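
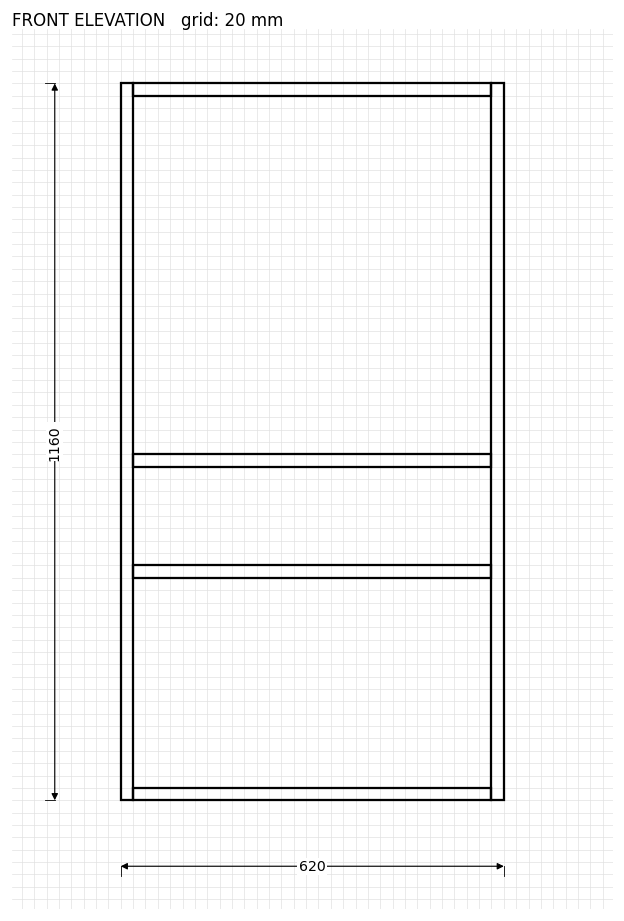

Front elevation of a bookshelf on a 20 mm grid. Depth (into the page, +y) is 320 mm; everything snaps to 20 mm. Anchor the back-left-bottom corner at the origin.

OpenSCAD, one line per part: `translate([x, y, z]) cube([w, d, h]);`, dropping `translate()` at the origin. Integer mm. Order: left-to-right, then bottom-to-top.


cube([20, 320, 1160]);
translate([20, 0, 0]) cube([580, 320, 20]);
translate([20, 0, 360]) cube([580, 320, 20]);
translate([20, 0, 540]) cube([580, 320, 20]);
translate([20, 0, 1140]) cube([580, 320, 20]);
translate([600, 0, 0]) cube([20, 320, 1160]);


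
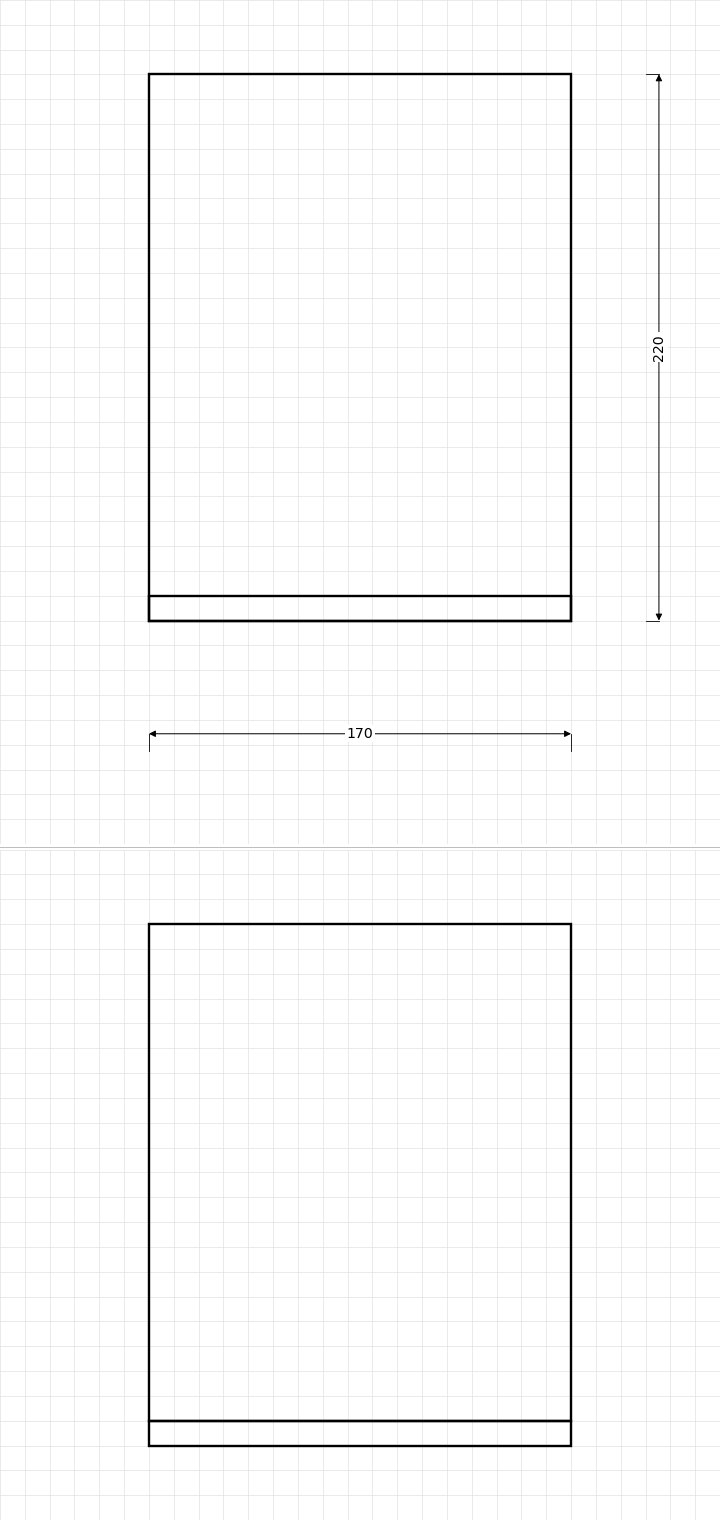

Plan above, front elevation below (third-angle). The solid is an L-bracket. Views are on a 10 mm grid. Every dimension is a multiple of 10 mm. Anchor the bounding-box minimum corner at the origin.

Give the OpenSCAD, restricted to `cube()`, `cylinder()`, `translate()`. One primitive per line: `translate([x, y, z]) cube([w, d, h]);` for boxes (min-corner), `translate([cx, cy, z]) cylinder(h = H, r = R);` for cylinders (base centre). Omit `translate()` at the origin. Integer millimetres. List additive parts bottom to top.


cube([170, 220, 10]);
translate([0, 0, 10]) cube([170, 10, 200]);


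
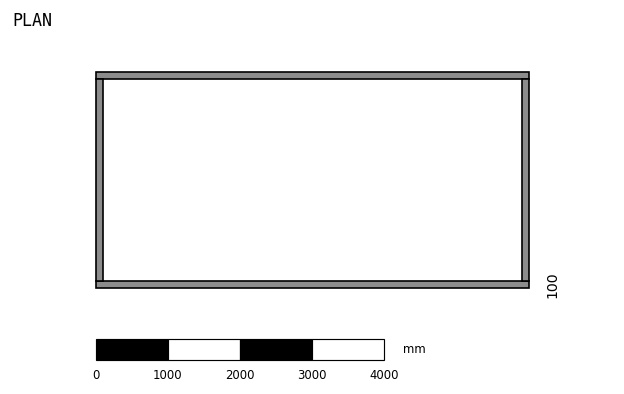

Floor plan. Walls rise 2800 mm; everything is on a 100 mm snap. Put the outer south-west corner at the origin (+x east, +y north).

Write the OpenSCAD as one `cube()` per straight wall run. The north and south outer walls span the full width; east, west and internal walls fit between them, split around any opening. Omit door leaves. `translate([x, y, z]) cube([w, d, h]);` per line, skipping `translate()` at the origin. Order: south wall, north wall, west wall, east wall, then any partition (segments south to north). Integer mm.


cube([6000, 100, 2800]);
translate([0, 2900, 0]) cube([6000, 100, 2800]);
translate([0, 100, 0]) cube([100, 2800, 2800]);
translate([5900, 100, 0]) cube([100, 2800, 2800]);


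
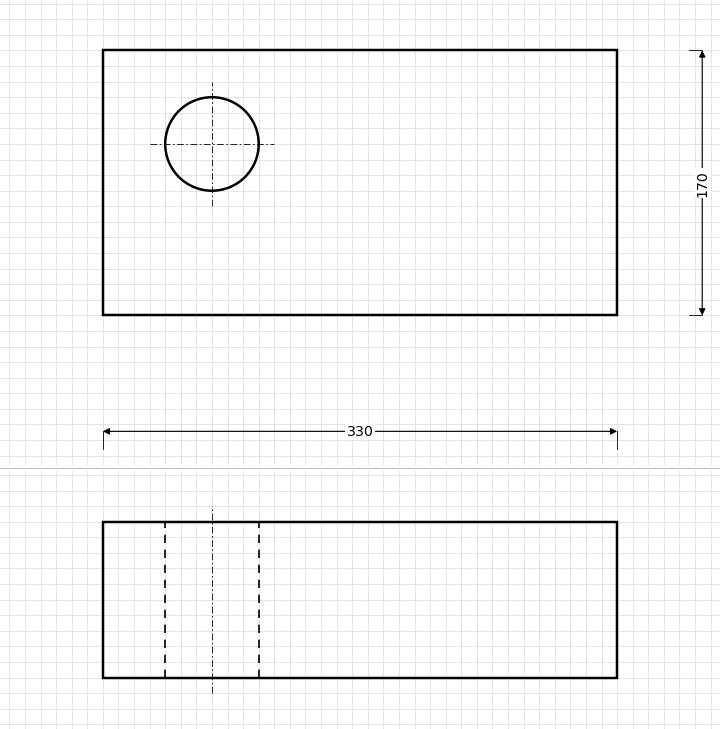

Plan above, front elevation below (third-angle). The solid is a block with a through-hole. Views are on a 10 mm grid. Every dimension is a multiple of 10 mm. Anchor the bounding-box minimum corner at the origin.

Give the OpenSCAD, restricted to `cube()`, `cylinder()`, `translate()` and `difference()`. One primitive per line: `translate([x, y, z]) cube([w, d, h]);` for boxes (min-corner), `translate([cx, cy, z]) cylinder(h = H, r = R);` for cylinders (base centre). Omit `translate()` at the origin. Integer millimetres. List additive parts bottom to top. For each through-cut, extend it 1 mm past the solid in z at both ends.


difference() {
  cube([330, 170, 100]);
  translate([70, 110, -1]) cylinder(h = 102, r = 30);
}


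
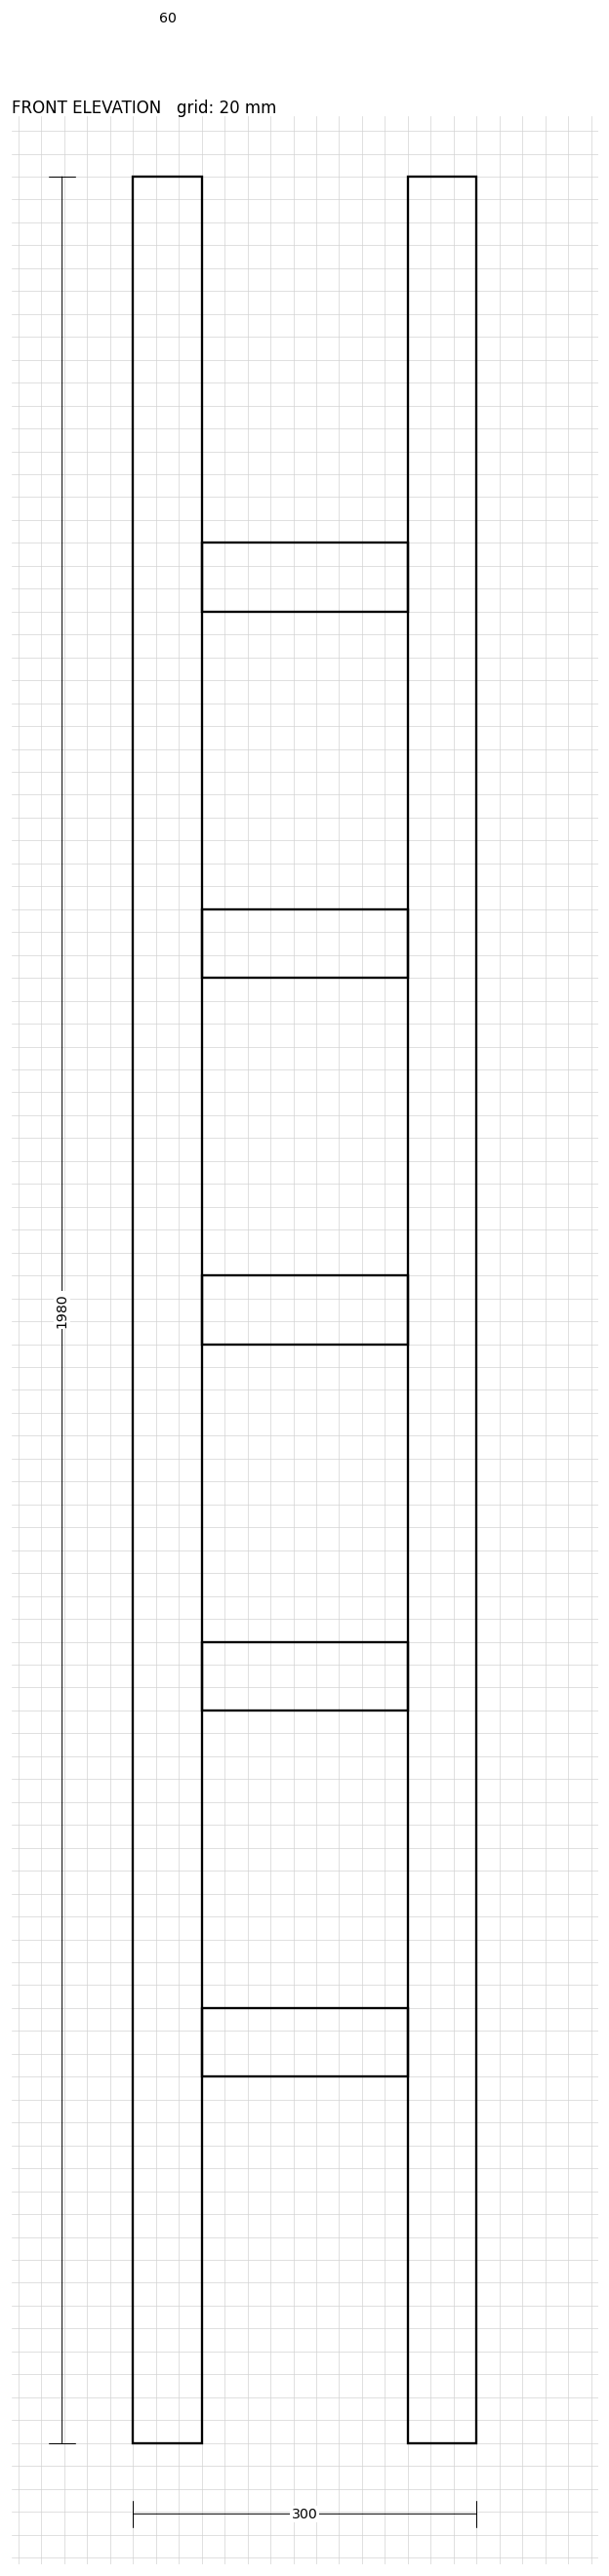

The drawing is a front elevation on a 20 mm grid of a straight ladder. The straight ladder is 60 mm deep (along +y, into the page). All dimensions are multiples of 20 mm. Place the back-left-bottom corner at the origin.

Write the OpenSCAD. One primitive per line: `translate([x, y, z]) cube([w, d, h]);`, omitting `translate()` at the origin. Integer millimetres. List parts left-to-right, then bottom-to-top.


cube([60, 60, 1980]);
translate([60, 0, 320]) cube([180, 60, 60]);
translate([60, 0, 640]) cube([180, 60, 60]);
translate([60, 0, 960]) cube([180, 60, 60]);
translate([60, 0, 1280]) cube([180, 60, 60]);
translate([60, 0, 1600]) cube([180, 60, 60]);
translate([240, 0, 0]) cube([60, 60, 1980]);


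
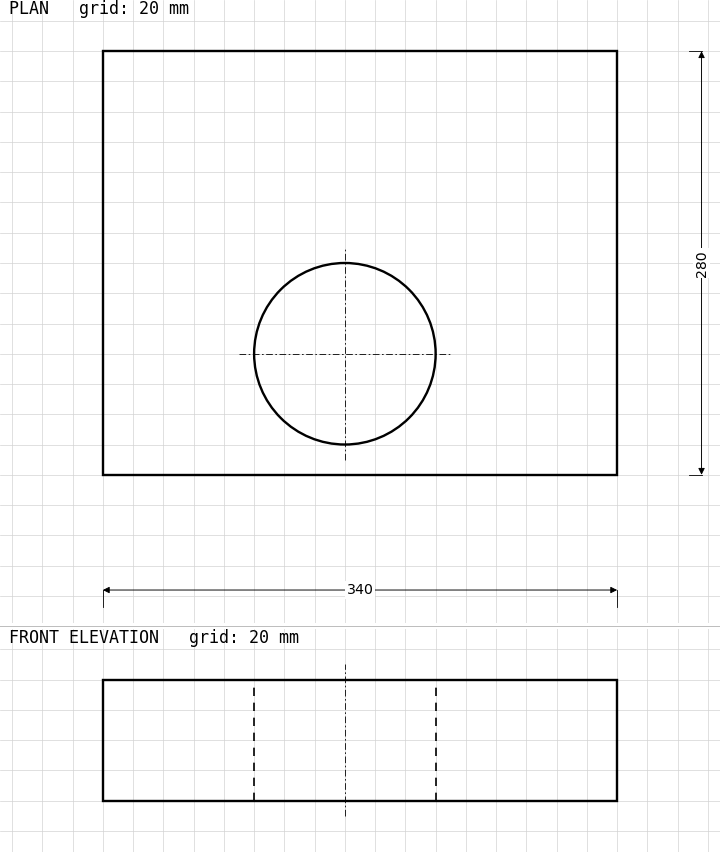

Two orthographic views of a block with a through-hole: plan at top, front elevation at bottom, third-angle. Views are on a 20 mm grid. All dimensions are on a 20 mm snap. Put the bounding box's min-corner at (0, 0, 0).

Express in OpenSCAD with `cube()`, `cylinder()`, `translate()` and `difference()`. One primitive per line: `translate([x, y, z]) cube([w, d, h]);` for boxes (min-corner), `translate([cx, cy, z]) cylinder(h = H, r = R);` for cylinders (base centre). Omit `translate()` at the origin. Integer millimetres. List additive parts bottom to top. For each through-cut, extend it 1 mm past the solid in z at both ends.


difference() {
  cube([340, 280, 80]);
  translate([160, 80, -1]) cylinder(h = 82, r = 60);
}


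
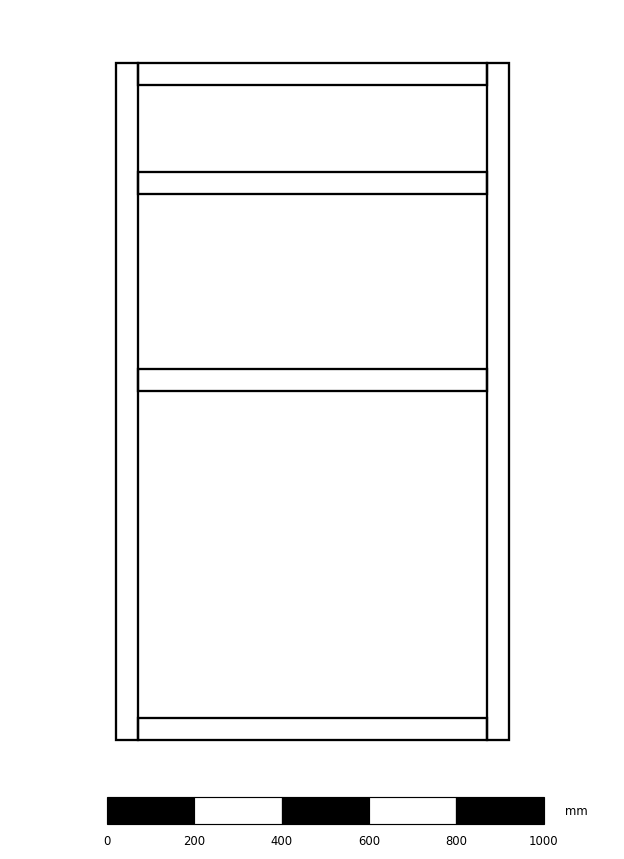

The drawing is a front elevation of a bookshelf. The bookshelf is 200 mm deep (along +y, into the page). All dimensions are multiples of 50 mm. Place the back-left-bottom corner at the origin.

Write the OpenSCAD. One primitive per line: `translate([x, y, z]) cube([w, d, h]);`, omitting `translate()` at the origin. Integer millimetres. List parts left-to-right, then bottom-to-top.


cube([50, 200, 1550]);
translate([50, 0, 0]) cube([800, 200, 50]);
translate([50, 0, 800]) cube([800, 200, 50]);
translate([50, 0, 1250]) cube([800, 200, 50]);
translate([50, 0, 1500]) cube([800, 200, 50]);
translate([850, 0, 0]) cube([50, 200, 1550]);


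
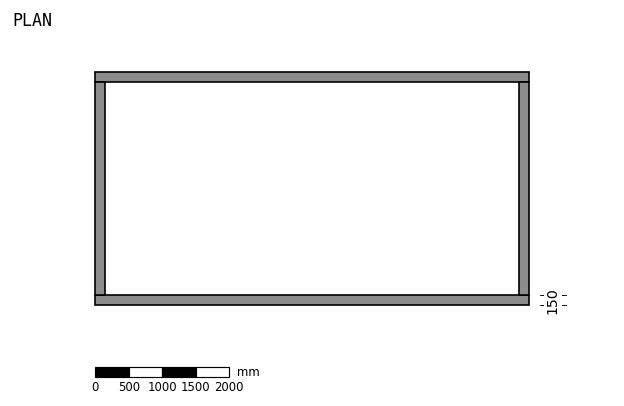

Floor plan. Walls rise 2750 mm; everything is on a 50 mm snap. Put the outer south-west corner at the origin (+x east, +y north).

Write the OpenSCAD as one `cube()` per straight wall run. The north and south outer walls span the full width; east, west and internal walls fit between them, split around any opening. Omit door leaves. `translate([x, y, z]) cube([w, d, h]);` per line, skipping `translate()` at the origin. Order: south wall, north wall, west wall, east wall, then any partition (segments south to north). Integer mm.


cube([6500, 150, 2750]);
translate([0, 3350, 0]) cube([6500, 150, 2750]);
translate([0, 150, 0]) cube([150, 3200, 2750]);
translate([6350, 150, 0]) cube([150, 3200, 2750]);


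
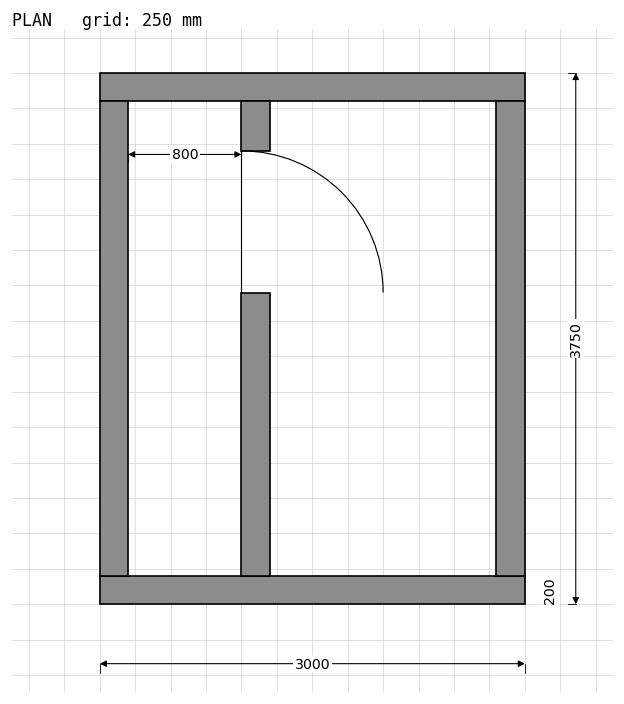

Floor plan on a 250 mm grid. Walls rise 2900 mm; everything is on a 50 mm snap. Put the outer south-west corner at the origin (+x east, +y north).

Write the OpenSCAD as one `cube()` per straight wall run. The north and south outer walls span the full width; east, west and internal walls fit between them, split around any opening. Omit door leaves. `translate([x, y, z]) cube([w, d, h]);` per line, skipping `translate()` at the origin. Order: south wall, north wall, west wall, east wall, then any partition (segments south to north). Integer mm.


cube([3000, 200, 2900]);
translate([0, 3550, 0]) cube([3000, 200, 2900]);
translate([0, 200, 0]) cube([200, 3350, 2900]);
translate([2800, 200, 0]) cube([200, 3350, 2900]);
translate([1000, 200, 0]) cube([200, 2000, 2900]);
translate([1000, 3200, 0]) cube([200, 350, 2900]);


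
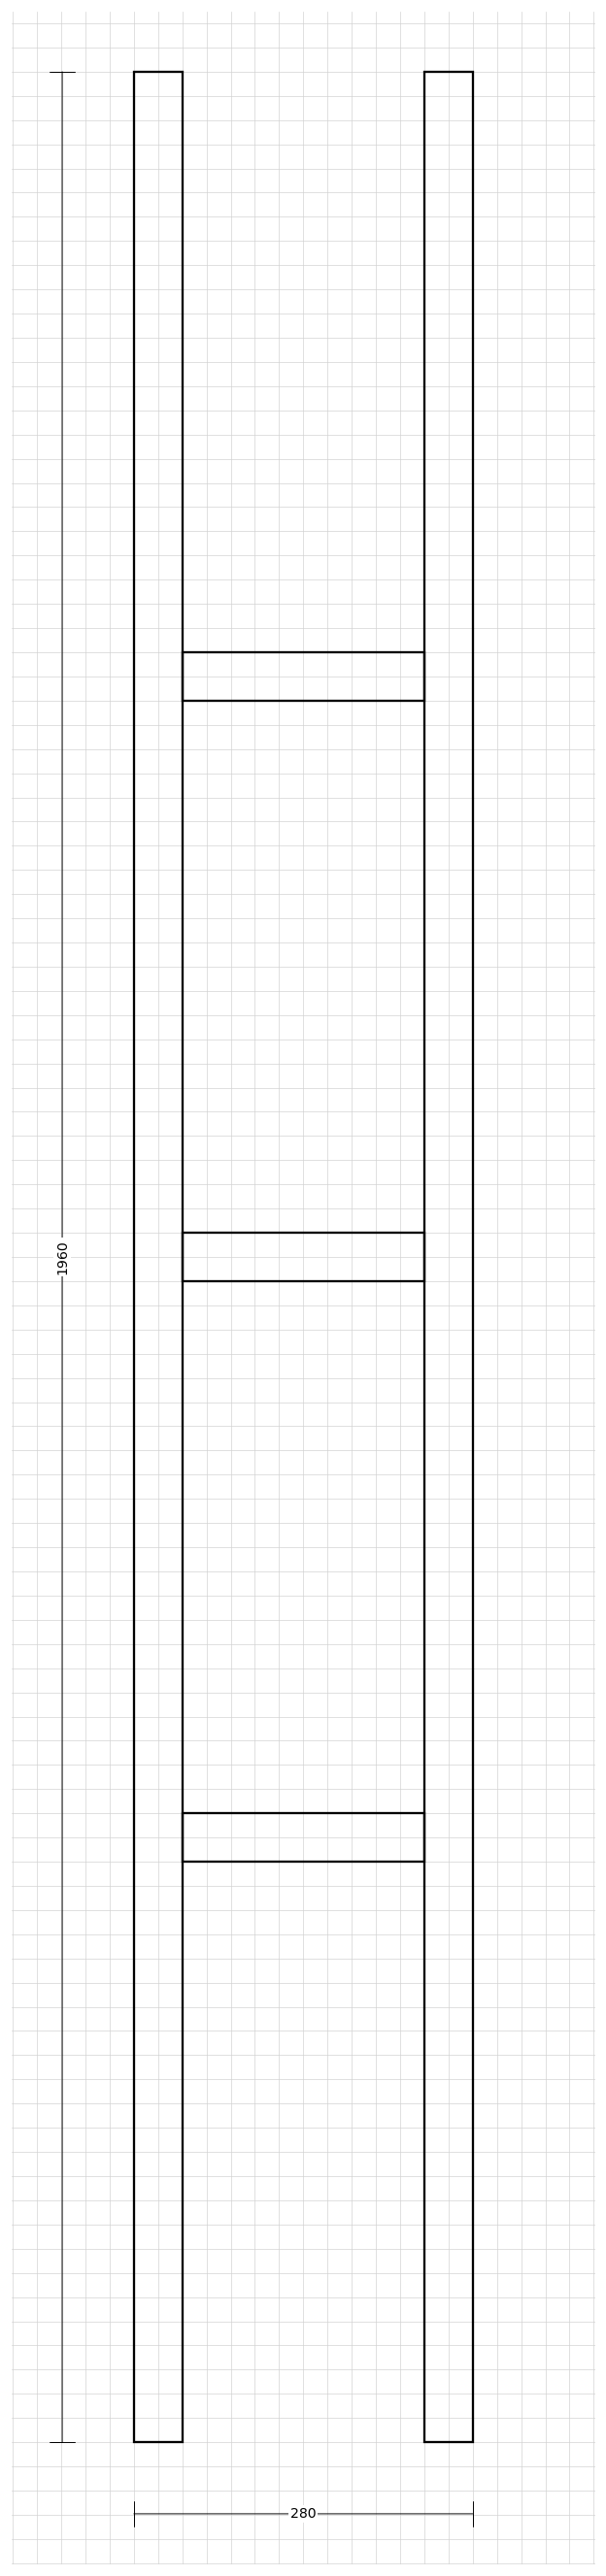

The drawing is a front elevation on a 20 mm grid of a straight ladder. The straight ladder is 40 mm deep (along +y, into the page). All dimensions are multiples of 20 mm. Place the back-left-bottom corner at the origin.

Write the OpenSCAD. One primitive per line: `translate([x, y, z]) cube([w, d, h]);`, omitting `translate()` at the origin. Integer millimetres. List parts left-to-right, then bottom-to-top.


cube([40, 40, 1960]);
translate([40, 0, 480]) cube([200, 40, 40]);
translate([40, 0, 960]) cube([200, 40, 40]);
translate([40, 0, 1440]) cube([200, 40, 40]);
translate([240, 0, 0]) cube([40, 40, 1960]);


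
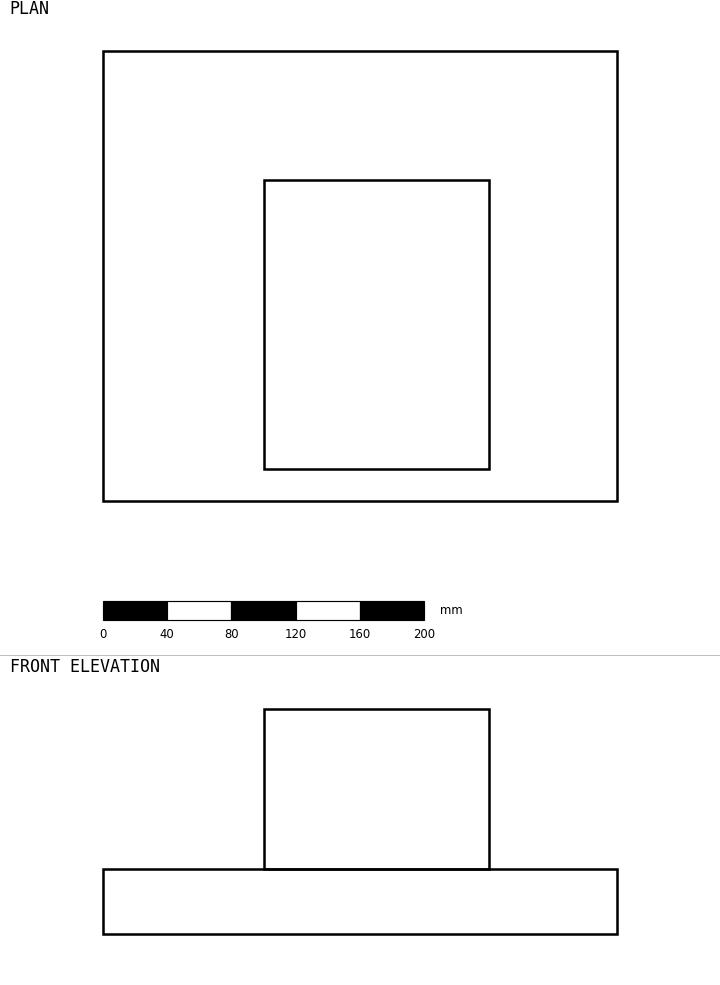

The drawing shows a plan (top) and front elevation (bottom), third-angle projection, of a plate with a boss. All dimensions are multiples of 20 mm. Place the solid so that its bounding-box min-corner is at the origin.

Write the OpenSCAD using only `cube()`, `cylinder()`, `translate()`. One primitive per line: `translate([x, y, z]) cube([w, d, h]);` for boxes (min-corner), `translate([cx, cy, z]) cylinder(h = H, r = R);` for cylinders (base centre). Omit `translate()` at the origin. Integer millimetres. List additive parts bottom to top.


cube([320, 280, 40]);
translate([100, 20, 40]) cube([140, 180, 100]);


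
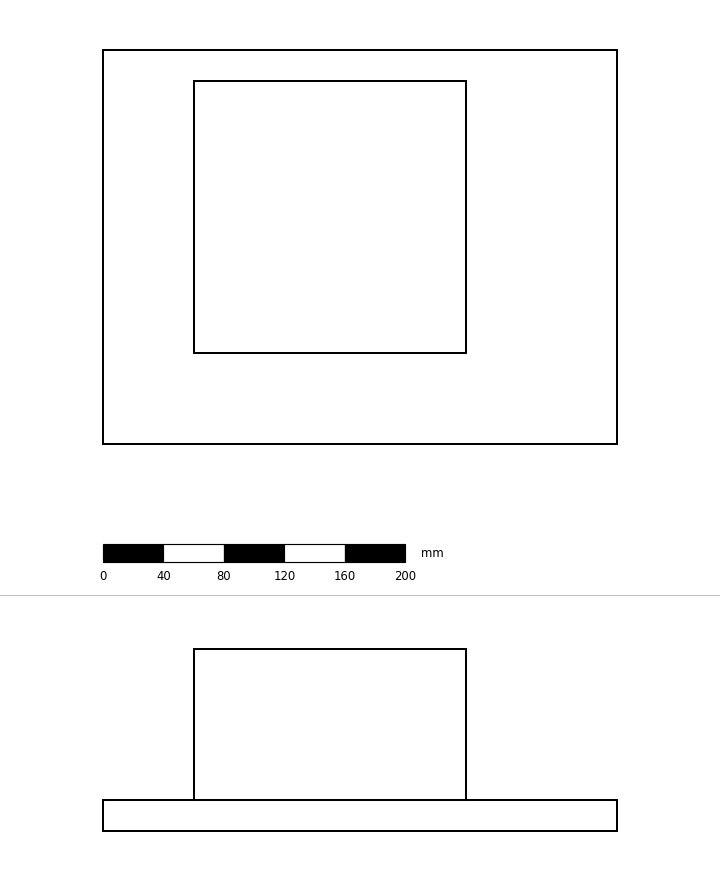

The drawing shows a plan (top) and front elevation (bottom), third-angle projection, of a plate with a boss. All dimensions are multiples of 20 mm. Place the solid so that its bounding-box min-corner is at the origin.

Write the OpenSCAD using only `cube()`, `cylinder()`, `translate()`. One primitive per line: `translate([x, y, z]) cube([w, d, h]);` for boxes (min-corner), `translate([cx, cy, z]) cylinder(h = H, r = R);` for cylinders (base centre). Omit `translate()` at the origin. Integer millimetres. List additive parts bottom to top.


cube([340, 260, 20]);
translate([60, 60, 20]) cube([180, 180, 100]);


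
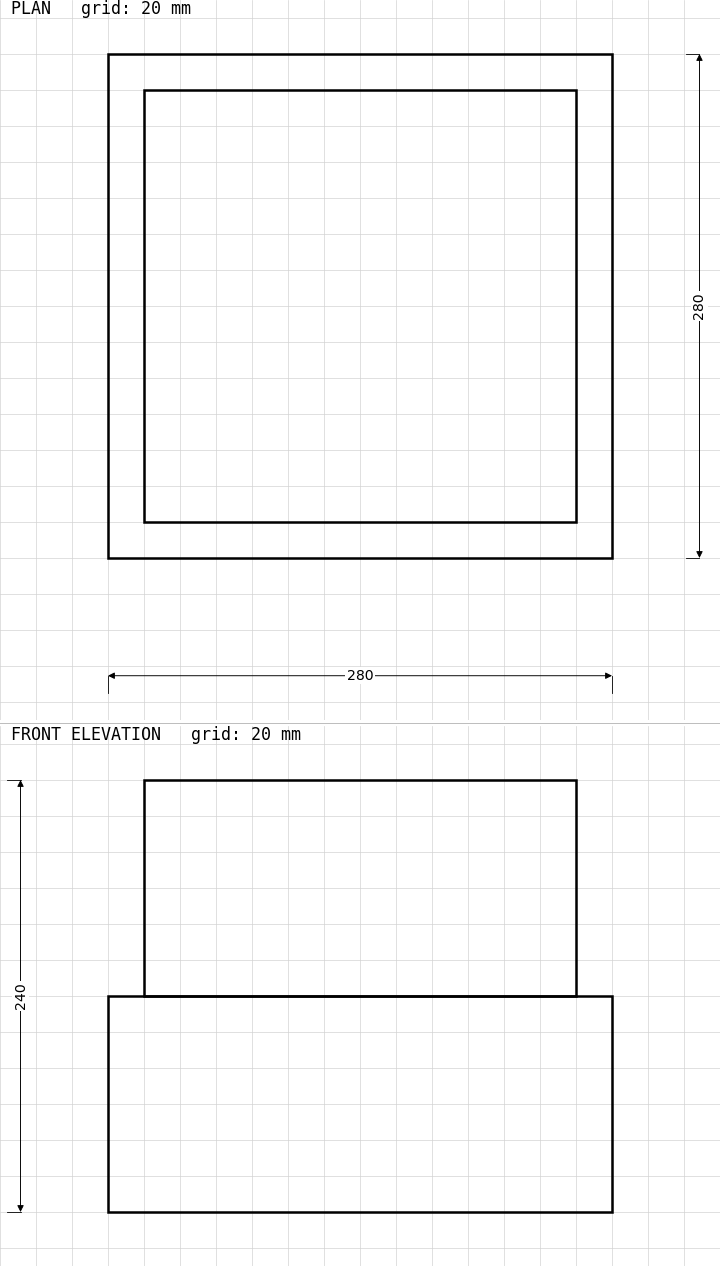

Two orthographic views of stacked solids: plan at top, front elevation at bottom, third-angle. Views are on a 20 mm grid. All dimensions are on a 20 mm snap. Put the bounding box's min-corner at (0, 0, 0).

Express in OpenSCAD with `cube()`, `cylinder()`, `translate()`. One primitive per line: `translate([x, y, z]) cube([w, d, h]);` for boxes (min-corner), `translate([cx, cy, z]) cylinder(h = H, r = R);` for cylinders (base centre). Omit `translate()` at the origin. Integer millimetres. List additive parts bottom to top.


cube([280, 280, 120]);
translate([20, 20, 120]) cube([240, 240, 120]);


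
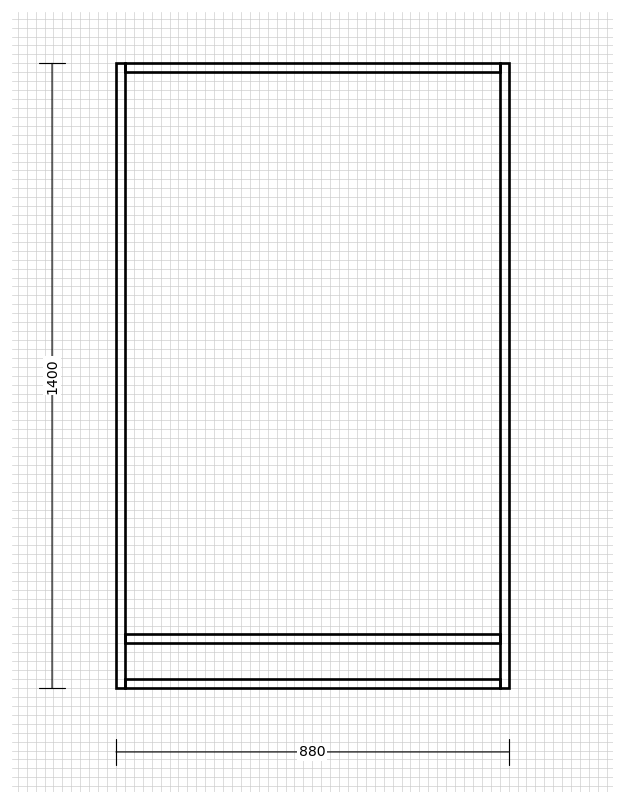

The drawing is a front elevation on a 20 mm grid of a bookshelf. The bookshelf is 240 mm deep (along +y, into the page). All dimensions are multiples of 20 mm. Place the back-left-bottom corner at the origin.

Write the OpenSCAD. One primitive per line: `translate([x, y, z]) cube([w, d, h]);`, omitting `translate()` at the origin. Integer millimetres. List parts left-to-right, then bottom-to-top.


cube([20, 240, 1400]);
translate([20, 0, 0]) cube([840, 240, 20]);
translate([20, 0, 100]) cube([840, 240, 20]);
translate([20, 0, 1380]) cube([840, 240, 20]);
translate([860, 0, 0]) cube([20, 240, 1400]);


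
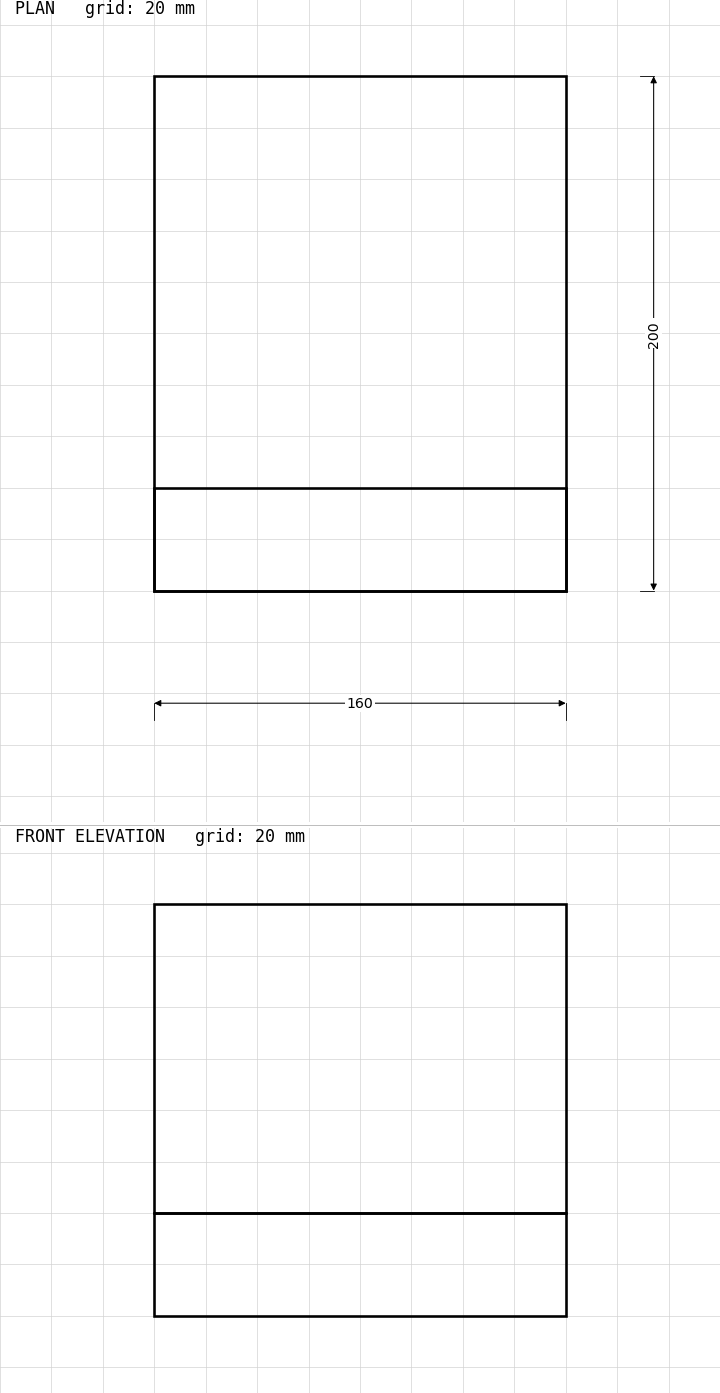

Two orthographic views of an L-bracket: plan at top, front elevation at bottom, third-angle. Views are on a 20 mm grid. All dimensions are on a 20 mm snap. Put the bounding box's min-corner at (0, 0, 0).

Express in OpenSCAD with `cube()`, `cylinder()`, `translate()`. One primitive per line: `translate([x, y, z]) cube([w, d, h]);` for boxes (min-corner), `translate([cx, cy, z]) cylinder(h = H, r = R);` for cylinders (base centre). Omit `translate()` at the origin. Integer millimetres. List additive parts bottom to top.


cube([160, 200, 40]);
translate([0, 0, 40]) cube([160, 40, 120]);


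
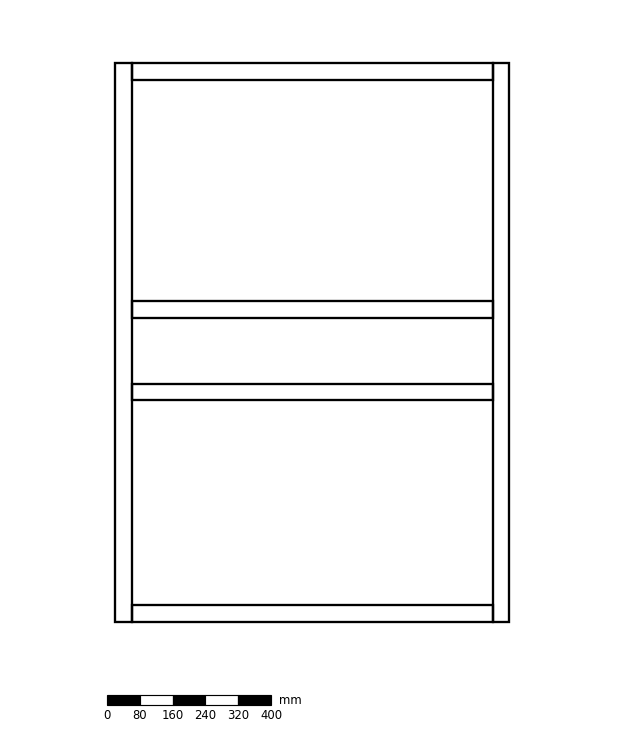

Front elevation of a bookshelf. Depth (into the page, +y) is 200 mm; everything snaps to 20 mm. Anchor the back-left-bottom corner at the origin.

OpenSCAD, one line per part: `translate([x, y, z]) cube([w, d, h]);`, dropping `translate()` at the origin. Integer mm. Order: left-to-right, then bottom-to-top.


cube([40, 200, 1360]);
translate([40, 0, 0]) cube([880, 200, 40]);
translate([40, 0, 540]) cube([880, 200, 40]);
translate([40, 0, 740]) cube([880, 200, 40]);
translate([40, 0, 1320]) cube([880, 200, 40]);
translate([920, 0, 0]) cube([40, 200, 1360]);


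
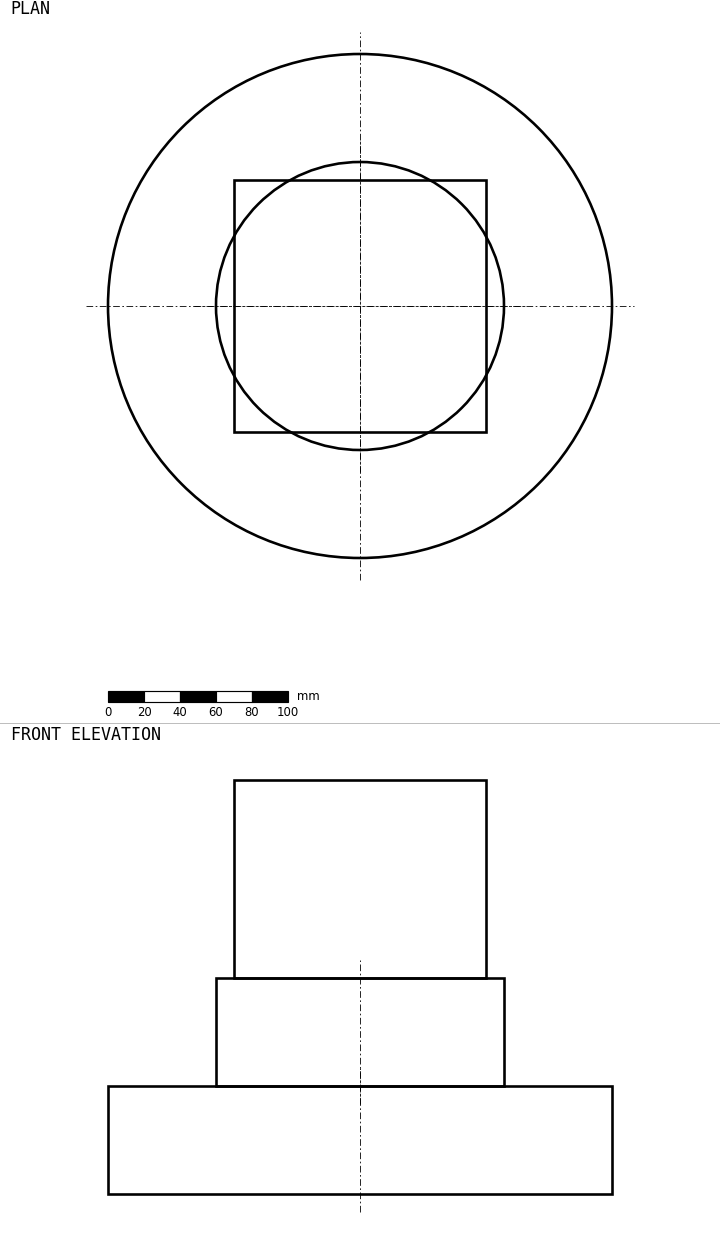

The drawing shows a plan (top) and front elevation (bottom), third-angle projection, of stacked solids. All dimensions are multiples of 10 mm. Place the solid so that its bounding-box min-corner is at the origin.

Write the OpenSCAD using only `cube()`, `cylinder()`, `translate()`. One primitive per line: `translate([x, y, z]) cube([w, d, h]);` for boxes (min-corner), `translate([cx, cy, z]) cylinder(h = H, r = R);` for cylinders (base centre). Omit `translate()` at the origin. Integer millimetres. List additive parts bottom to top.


translate([140, 140, 0]) cylinder(h = 60, r = 140);
translate([140, 140, 60]) cylinder(h = 60, r = 80);
translate([70, 70, 120]) cube([140, 140, 110]);


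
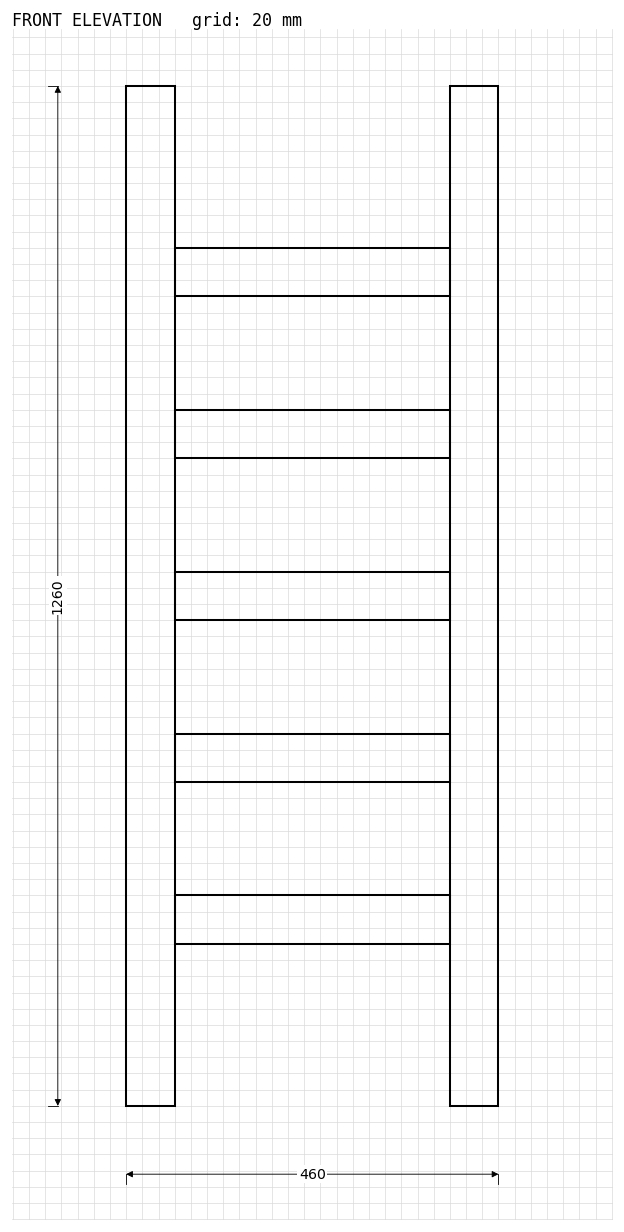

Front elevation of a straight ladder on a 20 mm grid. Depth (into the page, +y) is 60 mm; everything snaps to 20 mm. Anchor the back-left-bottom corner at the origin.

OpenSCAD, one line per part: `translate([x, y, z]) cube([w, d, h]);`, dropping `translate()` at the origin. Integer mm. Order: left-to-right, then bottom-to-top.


cube([60, 60, 1260]);
translate([60, 0, 200]) cube([340, 60, 60]);
translate([60, 0, 400]) cube([340, 60, 60]);
translate([60, 0, 600]) cube([340, 60, 60]);
translate([60, 0, 800]) cube([340, 60, 60]);
translate([60, 0, 1000]) cube([340, 60, 60]);
translate([400, 0, 0]) cube([60, 60, 1260]);


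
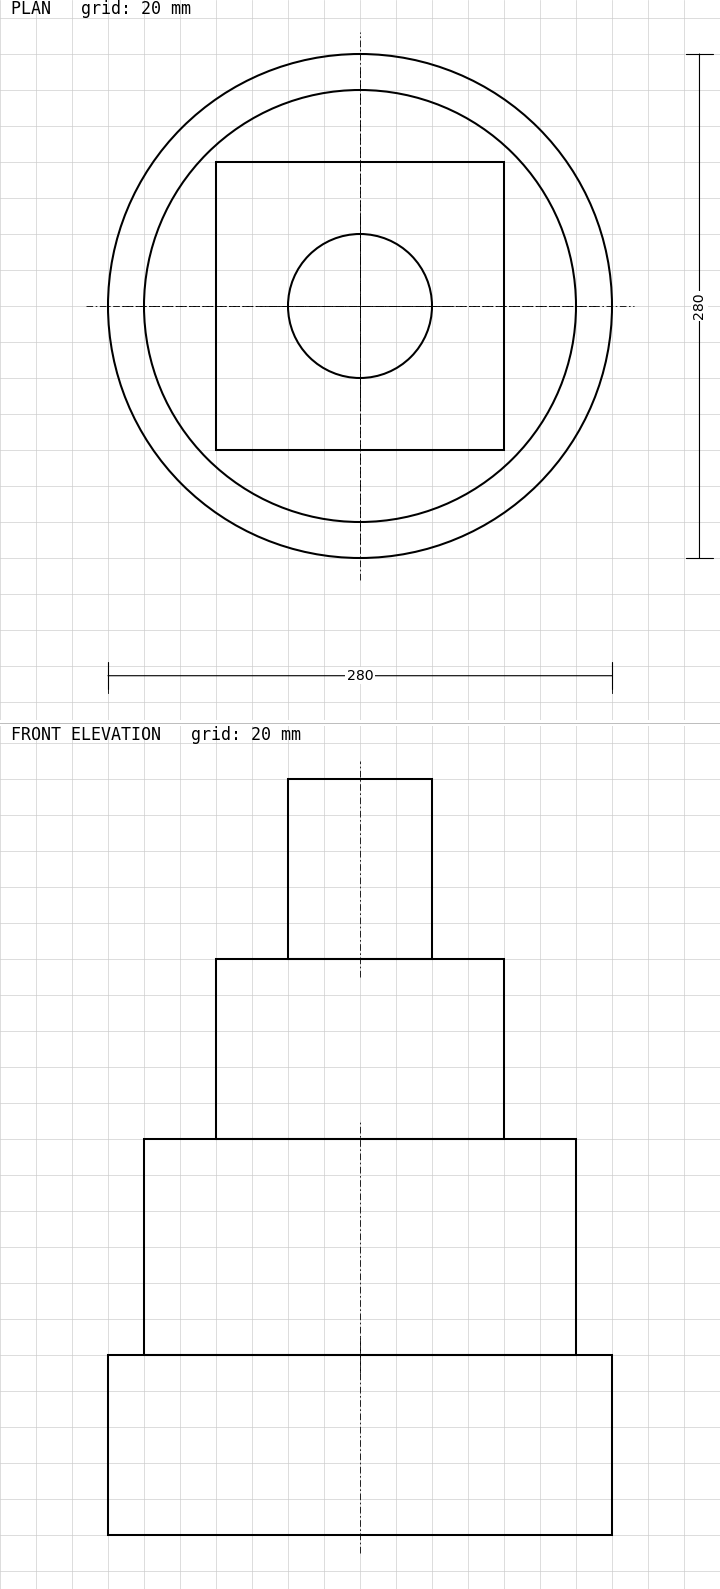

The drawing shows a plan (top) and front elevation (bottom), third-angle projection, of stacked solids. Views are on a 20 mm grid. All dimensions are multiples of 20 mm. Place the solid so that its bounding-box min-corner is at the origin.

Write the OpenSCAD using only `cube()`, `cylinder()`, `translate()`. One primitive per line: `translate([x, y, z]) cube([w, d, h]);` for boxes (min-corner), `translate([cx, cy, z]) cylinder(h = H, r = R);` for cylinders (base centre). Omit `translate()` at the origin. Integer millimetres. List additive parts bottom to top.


translate([140, 140, 0]) cylinder(h = 100, r = 140);
translate([140, 140, 100]) cylinder(h = 120, r = 120);
translate([60, 60, 220]) cube([160, 160, 100]);
translate([140, 140, 320]) cylinder(h = 100, r = 40);


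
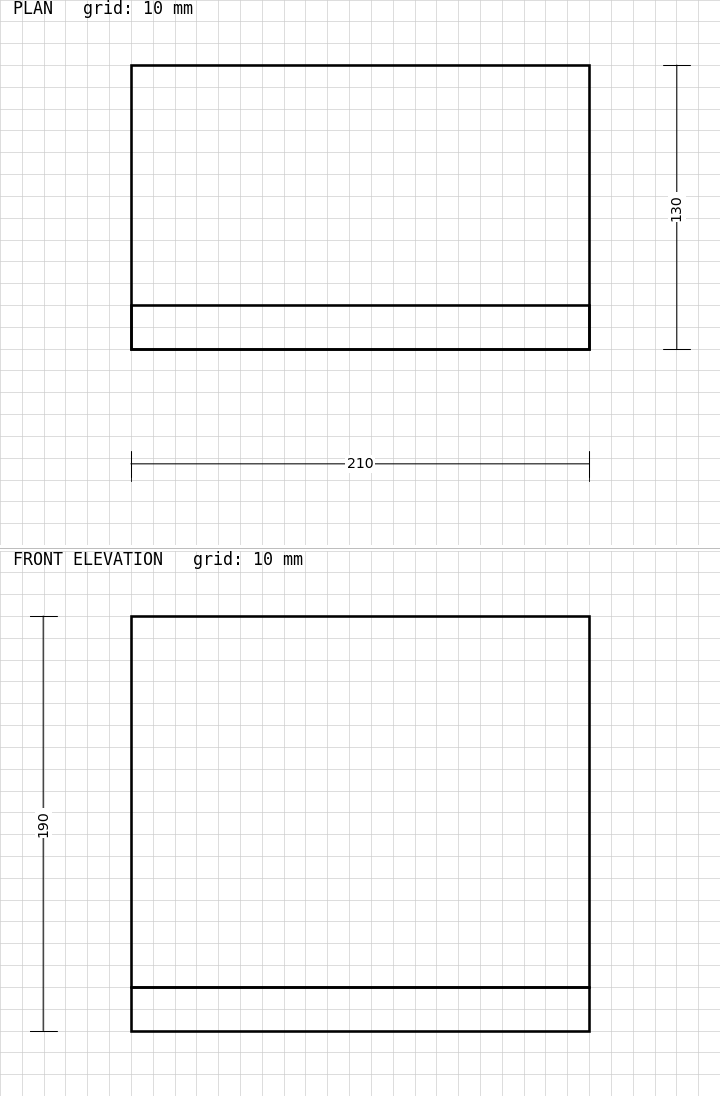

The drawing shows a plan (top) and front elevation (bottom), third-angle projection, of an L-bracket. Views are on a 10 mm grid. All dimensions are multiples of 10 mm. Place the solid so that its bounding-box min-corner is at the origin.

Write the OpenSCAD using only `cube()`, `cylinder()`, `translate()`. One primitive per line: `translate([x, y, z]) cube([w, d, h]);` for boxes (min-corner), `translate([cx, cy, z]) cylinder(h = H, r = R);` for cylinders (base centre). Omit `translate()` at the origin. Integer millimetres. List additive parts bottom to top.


cube([210, 130, 20]);
translate([0, 0, 20]) cube([210, 20, 170]);


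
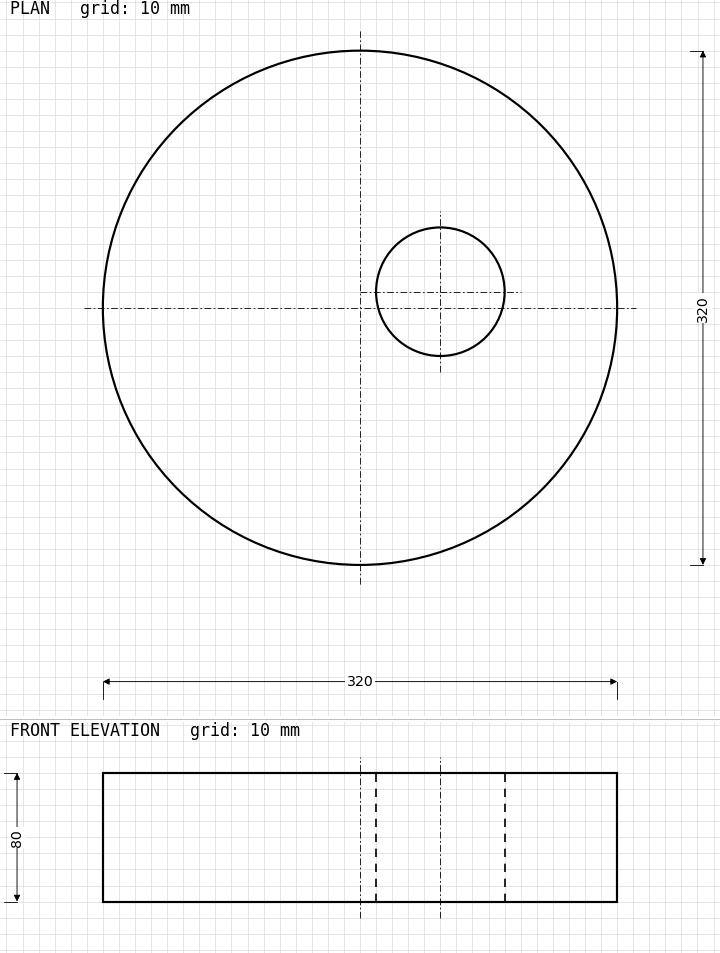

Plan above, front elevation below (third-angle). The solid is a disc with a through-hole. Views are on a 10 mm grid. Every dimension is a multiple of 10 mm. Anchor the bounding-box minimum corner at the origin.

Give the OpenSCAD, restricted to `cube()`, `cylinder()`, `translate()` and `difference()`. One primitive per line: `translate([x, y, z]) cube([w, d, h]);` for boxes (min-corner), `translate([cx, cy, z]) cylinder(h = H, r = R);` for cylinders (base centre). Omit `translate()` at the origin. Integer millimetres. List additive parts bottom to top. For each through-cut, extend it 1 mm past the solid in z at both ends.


difference() {
  translate([160, 160, 0]) cylinder(h = 80, r = 160);
  translate([210, 170, -1]) cylinder(h = 82, r = 40);
}


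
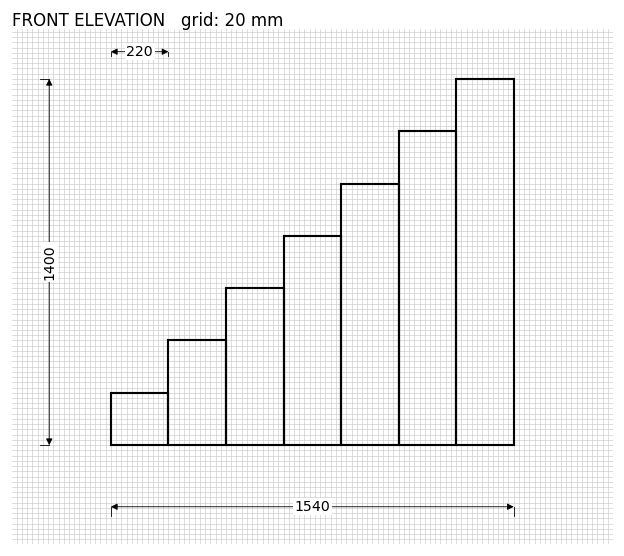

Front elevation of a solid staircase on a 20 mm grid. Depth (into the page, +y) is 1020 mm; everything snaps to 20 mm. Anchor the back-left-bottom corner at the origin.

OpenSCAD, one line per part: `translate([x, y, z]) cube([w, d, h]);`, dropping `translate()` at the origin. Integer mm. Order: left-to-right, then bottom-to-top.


cube([220, 1020, 200]);
translate([220, 0, 0]) cube([220, 1020, 400]);
translate([440, 0, 0]) cube([220, 1020, 600]);
translate([660, 0, 0]) cube([220, 1020, 800]);
translate([880, 0, 0]) cube([220, 1020, 1000]);
translate([1100, 0, 0]) cube([220, 1020, 1200]);
translate([1320, 0, 0]) cube([220, 1020, 1400]);


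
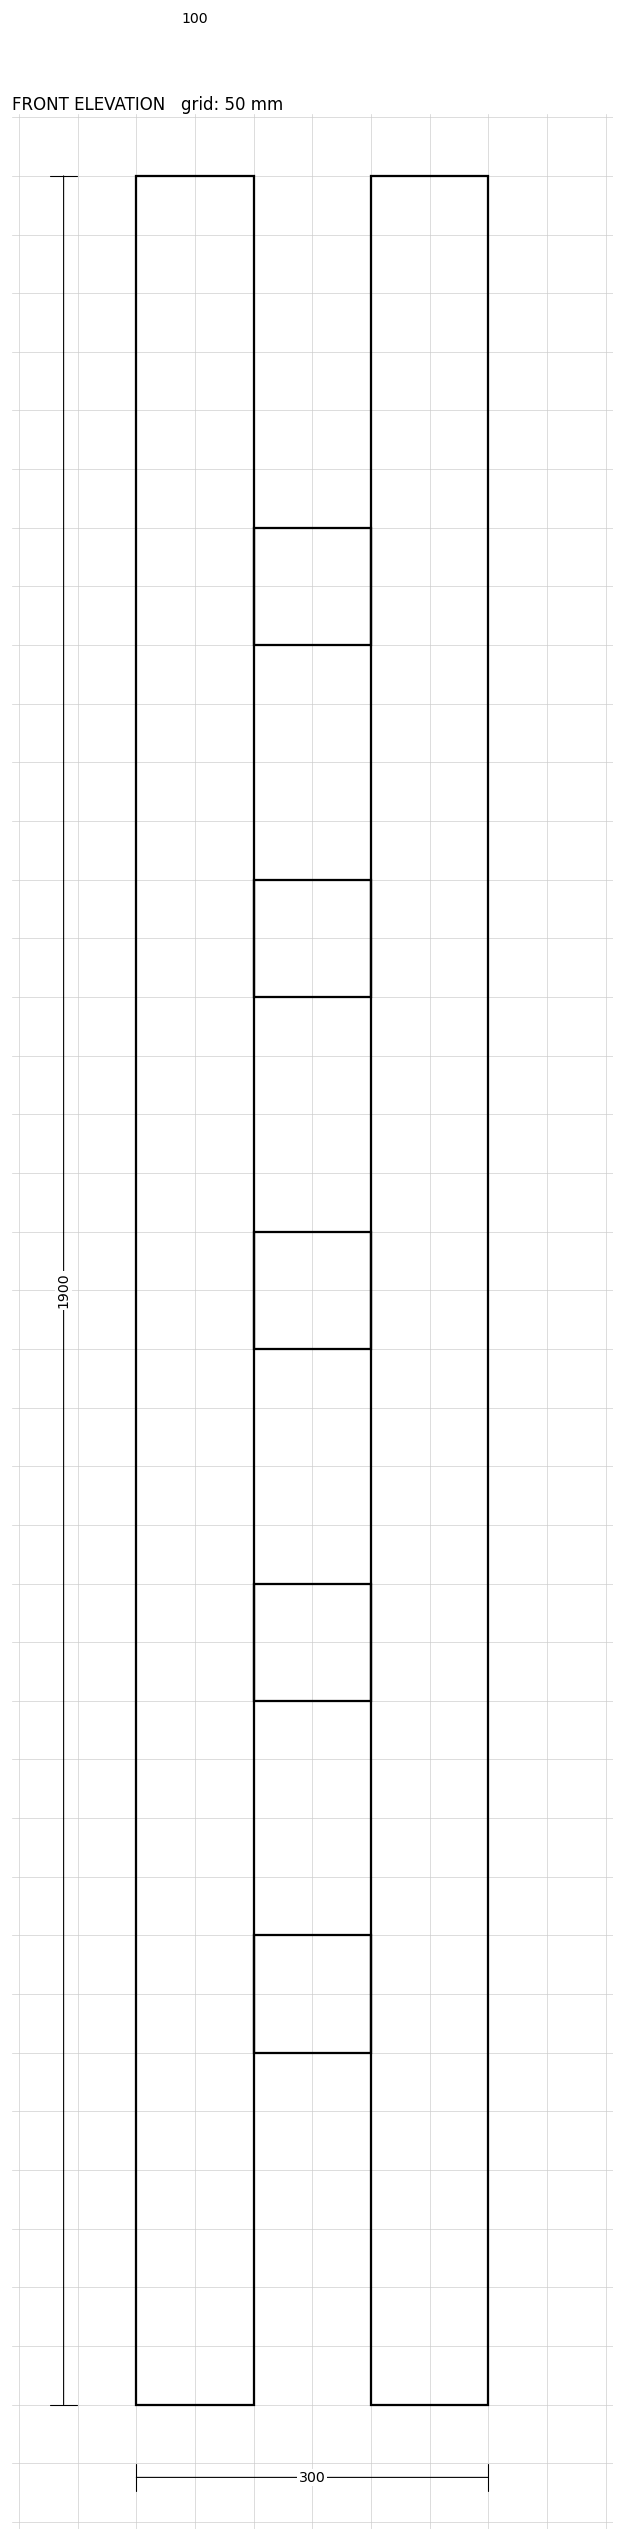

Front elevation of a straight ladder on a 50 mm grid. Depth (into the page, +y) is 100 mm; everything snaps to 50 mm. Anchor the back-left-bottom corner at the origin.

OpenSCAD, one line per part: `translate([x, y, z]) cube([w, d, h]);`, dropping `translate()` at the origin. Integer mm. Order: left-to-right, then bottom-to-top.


cube([100, 100, 1900]);
translate([100, 0, 300]) cube([100, 100, 100]);
translate([100, 0, 600]) cube([100, 100, 100]);
translate([100, 0, 900]) cube([100, 100, 100]);
translate([100, 0, 1200]) cube([100, 100, 100]);
translate([100, 0, 1500]) cube([100, 100, 100]);
translate([200, 0, 0]) cube([100, 100, 1900]);


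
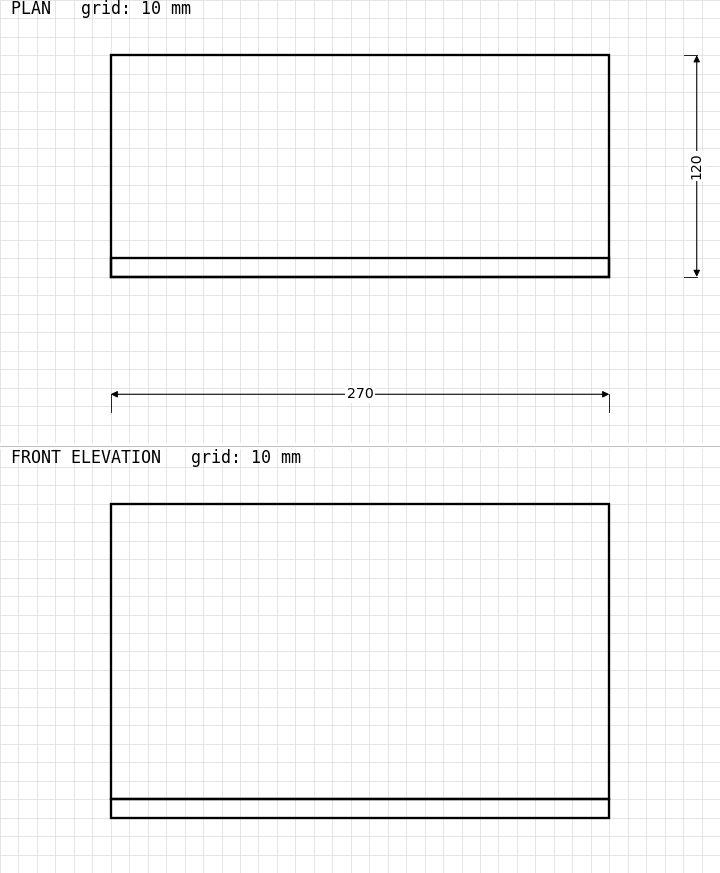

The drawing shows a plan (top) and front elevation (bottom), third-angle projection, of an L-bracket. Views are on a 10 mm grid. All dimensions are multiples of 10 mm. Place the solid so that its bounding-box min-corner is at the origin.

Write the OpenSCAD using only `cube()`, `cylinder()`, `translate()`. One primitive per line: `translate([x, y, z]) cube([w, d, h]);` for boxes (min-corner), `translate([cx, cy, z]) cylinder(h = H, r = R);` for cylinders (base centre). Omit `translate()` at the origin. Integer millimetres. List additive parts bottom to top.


cube([270, 120, 10]);
translate([0, 0, 10]) cube([270, 10, 160]);


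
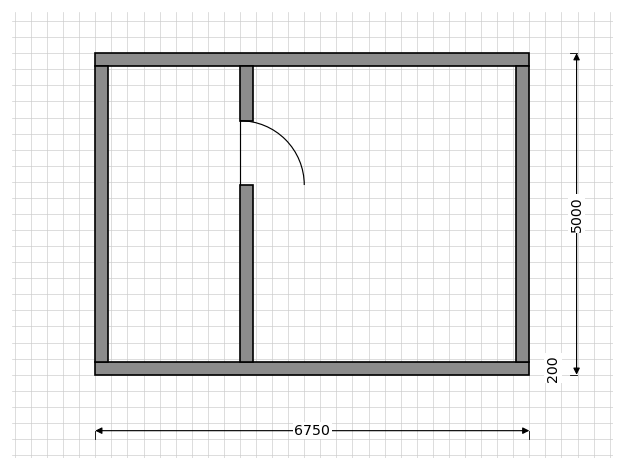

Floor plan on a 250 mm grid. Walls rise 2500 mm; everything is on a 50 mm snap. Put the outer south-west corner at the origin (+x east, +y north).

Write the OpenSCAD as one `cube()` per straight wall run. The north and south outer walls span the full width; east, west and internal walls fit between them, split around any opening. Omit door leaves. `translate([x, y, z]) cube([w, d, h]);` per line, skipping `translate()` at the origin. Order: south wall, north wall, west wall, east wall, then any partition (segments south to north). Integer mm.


cube([6750, 200, 2500]);
translate([0, 4800, 0]) cube([6750, 200, 2500]);
translate([0, 200, 0]) cube([200, 4600, 2500]);
translate([6550, 200, 0]) cube([200, 4600, 2500]);
translate([2250, 200, 0]) cube([200, 2750, 2500]);
translate([2250, 3950, 0]) cube([200, 850, 2500]);


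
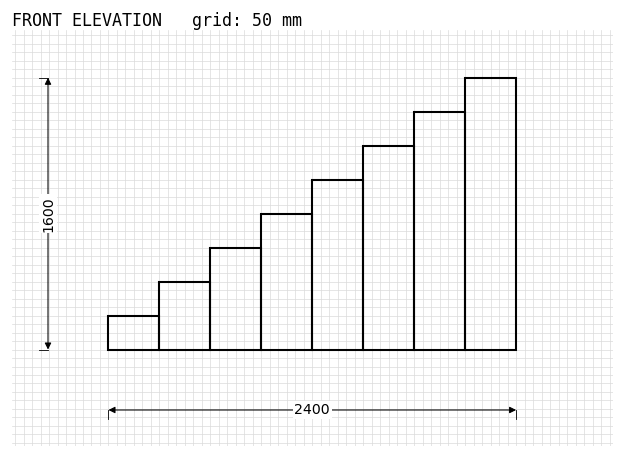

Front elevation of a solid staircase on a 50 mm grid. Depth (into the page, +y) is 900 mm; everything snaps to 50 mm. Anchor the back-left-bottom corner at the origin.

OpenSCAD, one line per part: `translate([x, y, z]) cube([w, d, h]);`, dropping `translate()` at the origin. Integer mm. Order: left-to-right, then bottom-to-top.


cube([300, 900, 200]);
translate([300, 0, 0]) cube([300, 900, 400]);
translate([600, 0, 0]) cube([300, 900, 600]);
translate([900, 0, 0]) cube([300, 900, 800]);
translate([1200, 0, 0]) cube([300, 900, 1000]);
translate([1500, 0, 0]) cube([300, 900, 1200]);
translate([1800, 0, 0]) cube([300, 900, 1400]);
translate([2100, 0, 0]) cube([300, 900, 1600]);


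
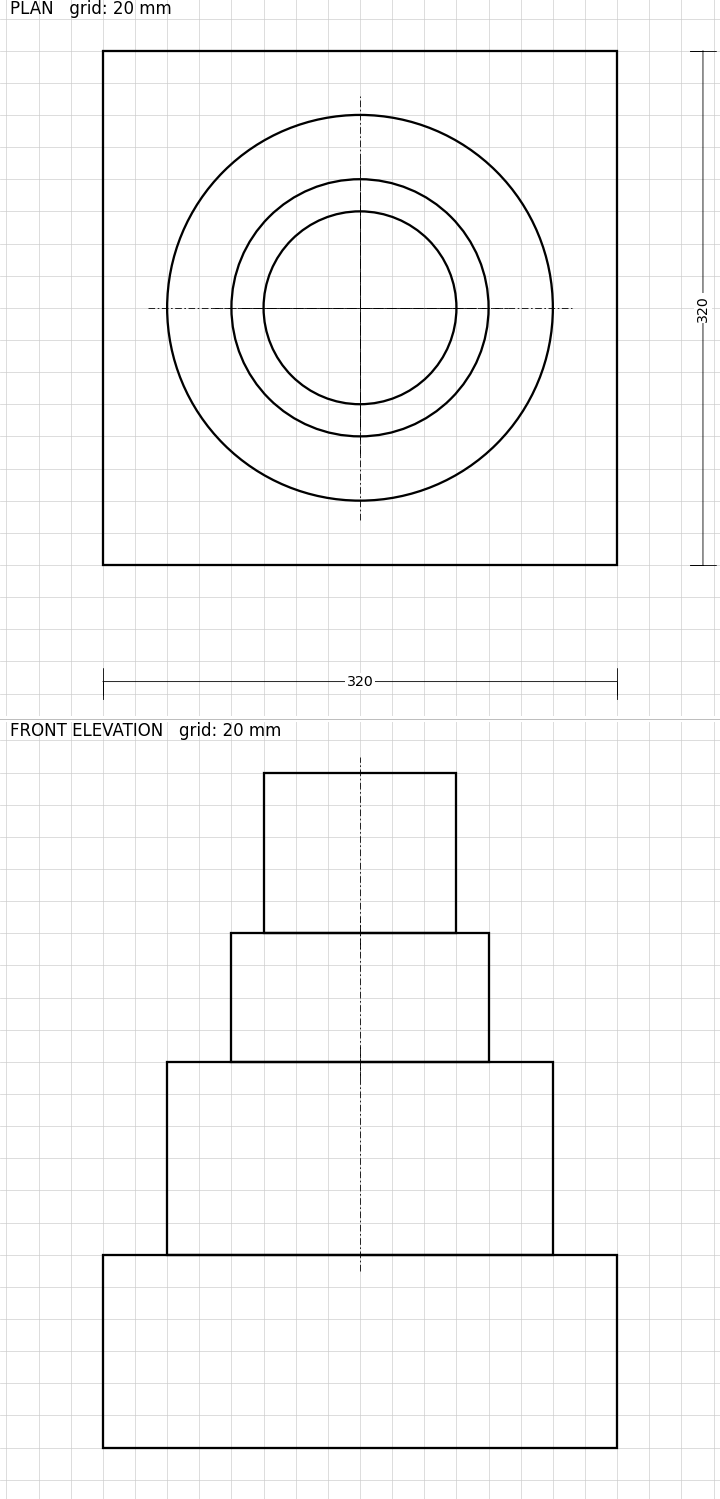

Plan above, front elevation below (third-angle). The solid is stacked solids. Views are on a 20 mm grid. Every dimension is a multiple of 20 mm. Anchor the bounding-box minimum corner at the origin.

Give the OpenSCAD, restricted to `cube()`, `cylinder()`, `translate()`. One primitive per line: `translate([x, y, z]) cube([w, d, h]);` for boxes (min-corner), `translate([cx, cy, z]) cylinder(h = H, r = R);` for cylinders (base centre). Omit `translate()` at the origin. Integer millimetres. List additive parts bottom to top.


cube([320, 320, 120]);
translate([160, 160, 120]) cylinder(h = 120, r = 120);
translate([160, 160, 240]) cylinder(h = 80, r = 80);
translate([160, 160, 320]) cylinder(h = 100, r = 60);


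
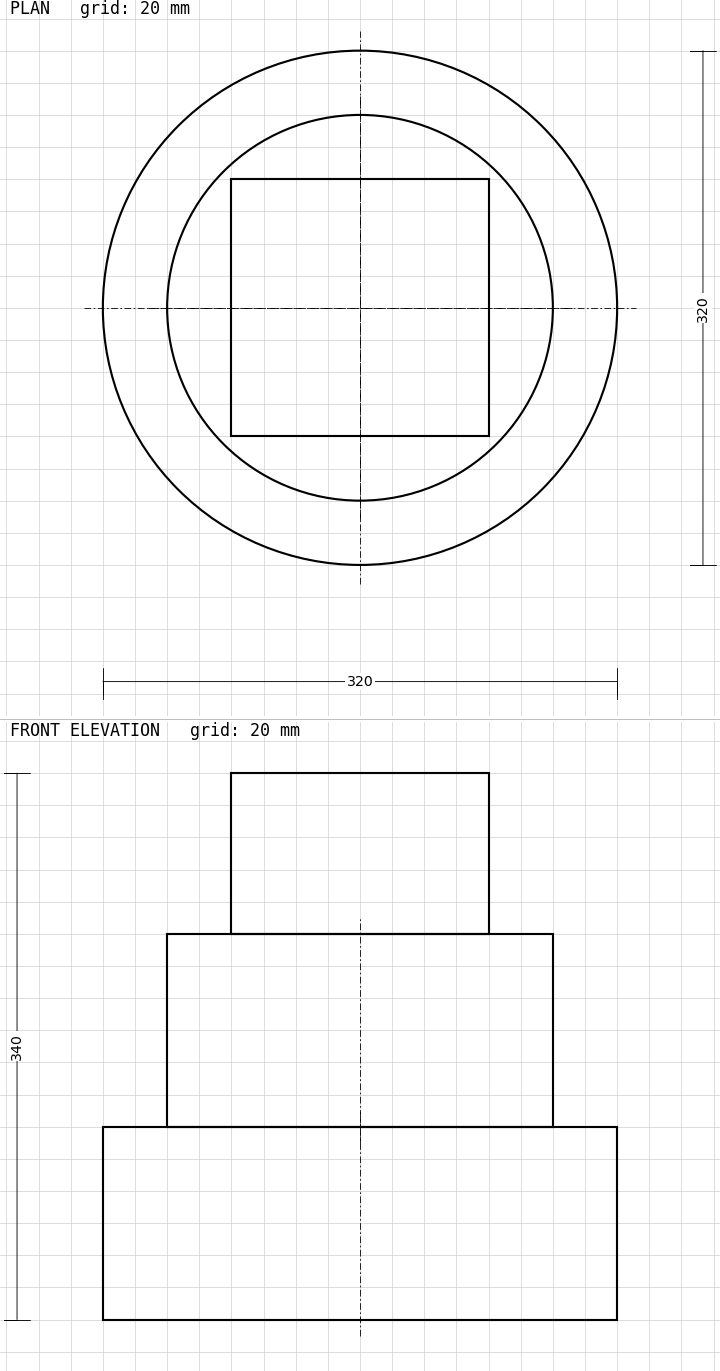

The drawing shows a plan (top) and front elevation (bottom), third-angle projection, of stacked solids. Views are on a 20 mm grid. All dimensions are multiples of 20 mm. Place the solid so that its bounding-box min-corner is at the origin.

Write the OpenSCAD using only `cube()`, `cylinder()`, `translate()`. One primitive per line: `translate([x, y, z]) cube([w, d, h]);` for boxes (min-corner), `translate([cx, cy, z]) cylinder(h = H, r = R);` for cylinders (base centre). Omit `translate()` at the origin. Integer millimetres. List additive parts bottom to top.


translate([160, 160, 0]) cylinder(h = 120, r = 160);
translate([160, 160, 120]) cylinder(h = 120, r = 120);
translate([80, 80, 240]) cube([160, 160, 100]);


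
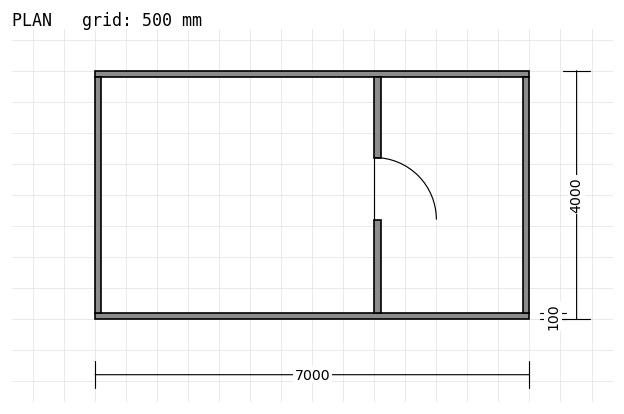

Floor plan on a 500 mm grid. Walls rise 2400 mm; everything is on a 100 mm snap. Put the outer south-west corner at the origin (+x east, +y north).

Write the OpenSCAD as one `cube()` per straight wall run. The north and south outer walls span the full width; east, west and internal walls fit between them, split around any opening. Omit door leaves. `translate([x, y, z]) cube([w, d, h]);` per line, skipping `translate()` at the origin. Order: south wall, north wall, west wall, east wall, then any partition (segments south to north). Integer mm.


cube([7000, 100, 2400]);
translate([0, 3900, 0]) cube([7000, 100, 2400]);
translate([0, 100, 0]) cube([100, 3800, 2400]);
translate([6900, 100, 0]) cube([100, 3800, 2400]);
translate([4500, 100, 0]) cube([100, 1500, 2400]);
translate([4500, 2600, 0]) cube([100, 1300, 2400]);


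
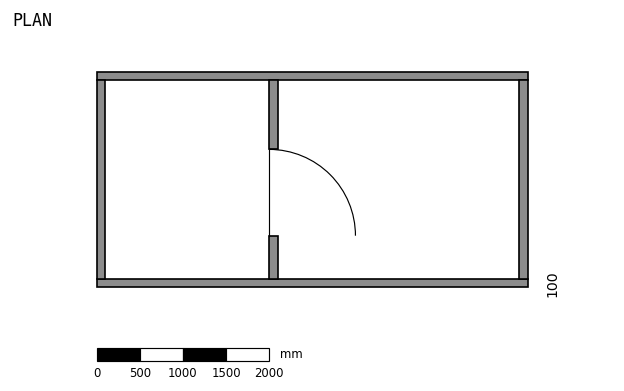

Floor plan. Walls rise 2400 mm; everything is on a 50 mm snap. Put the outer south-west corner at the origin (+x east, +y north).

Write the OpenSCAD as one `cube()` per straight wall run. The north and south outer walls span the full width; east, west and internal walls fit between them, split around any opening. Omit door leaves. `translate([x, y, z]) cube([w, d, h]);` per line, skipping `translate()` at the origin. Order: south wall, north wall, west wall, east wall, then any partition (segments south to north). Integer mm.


cube([5000, 100, 2400]);
translate([0, 2400, 0]) cube([5000, 100, 2400]);
translate([0, 100, 0]) cube([100, 2300, 2400]);
translate([4900, 100, 0]) cube([100, 2300, 2400]);
translate([2000, 100, 0]) cube([100, 500, 2400]);
translate([2000, 1600, 0]) cube([100, 800, 2400]);


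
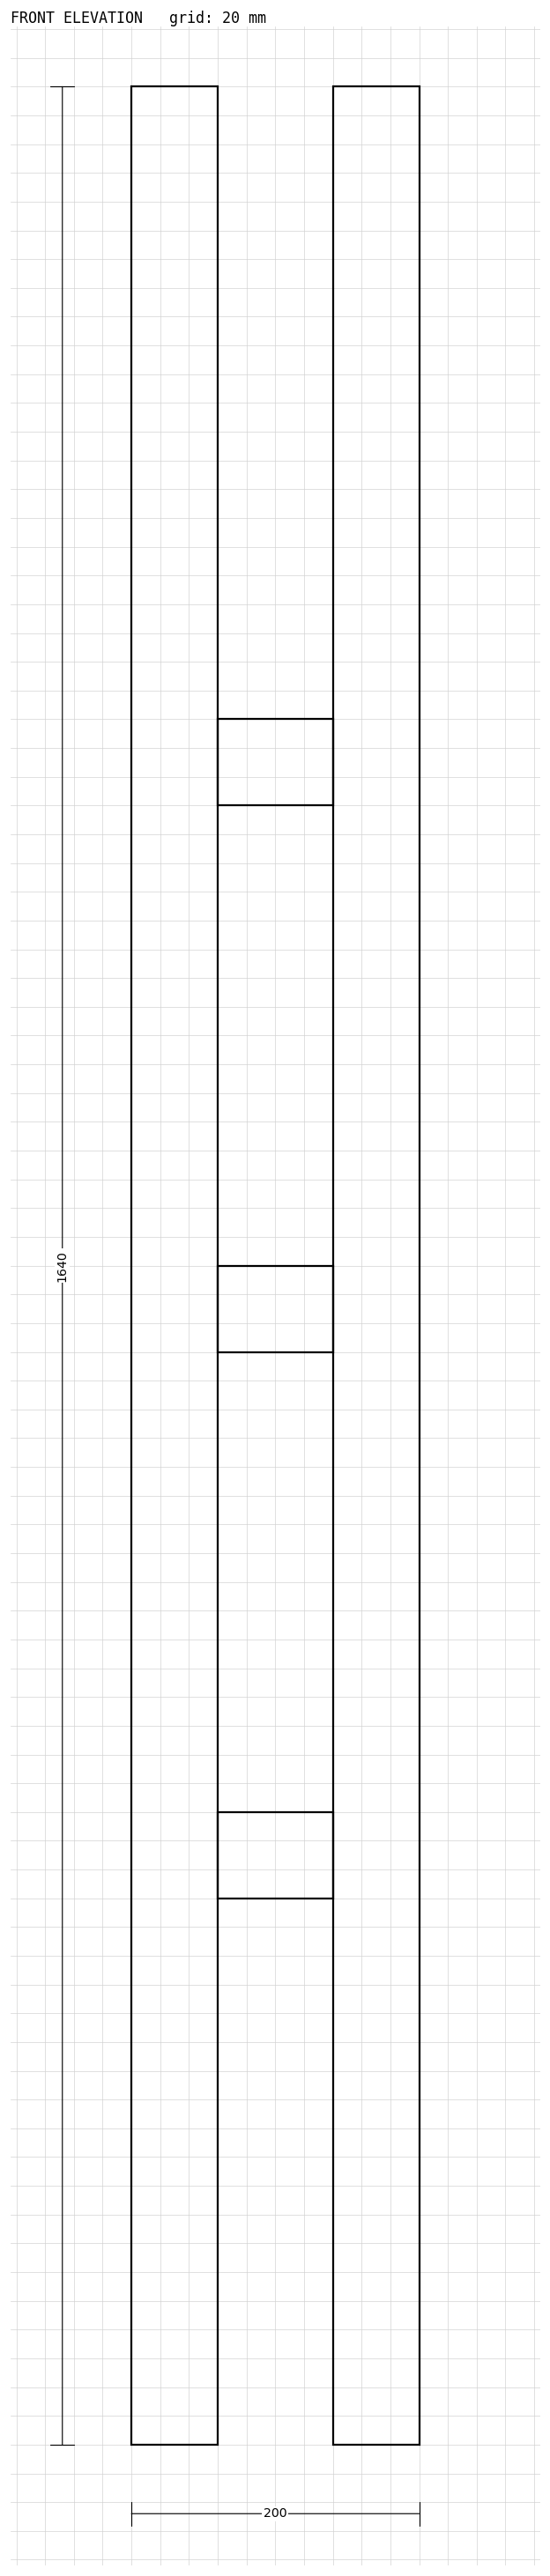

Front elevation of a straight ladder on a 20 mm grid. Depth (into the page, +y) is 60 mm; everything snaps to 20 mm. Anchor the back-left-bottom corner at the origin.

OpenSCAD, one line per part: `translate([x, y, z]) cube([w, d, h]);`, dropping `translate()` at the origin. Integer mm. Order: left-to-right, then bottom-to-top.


cube([60, 60, 1640]);
translate([60, 0, 380]) cube([80, 60, 60]);
translate([60, 0, 760]) cube([80, 60, 60]);
translate([60, 0, 1140]) cube([80, 60, 60]);
translate([140, 0, 0]) cube([60, 60, 1640]);
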